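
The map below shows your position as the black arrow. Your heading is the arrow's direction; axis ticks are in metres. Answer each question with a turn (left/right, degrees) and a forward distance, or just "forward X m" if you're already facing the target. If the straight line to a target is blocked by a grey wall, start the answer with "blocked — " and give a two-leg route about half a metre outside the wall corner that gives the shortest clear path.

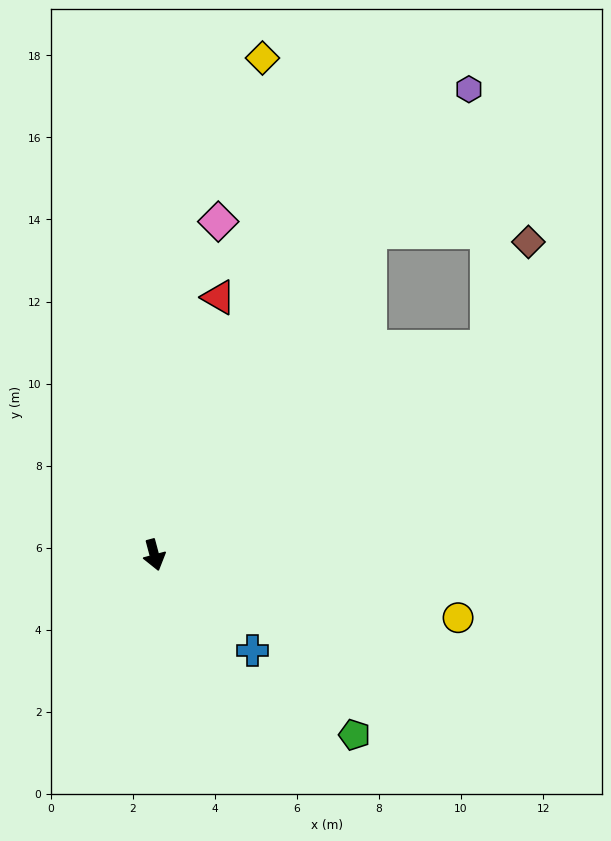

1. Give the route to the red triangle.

turn left 151°, forward 6.5 m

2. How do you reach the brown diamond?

blocked — turn left 107°, forward 9.6 m, then turn left 37°, forward 2.8 m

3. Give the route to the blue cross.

turn left 31°, forward 3.3 m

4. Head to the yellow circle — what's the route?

turn left 63°, forward 7.6 m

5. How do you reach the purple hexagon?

turn left 131°, forward 13.7 m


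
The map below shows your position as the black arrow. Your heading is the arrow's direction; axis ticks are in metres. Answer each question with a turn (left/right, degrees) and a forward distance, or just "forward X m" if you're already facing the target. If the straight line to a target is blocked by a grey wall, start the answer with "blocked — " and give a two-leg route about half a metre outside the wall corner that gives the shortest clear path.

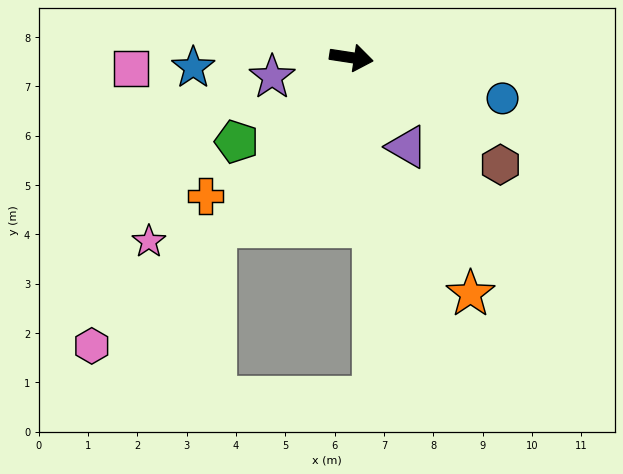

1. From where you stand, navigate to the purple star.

turn right 158°, forward 1.7 m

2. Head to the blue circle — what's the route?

turn right 6°, forward 3.2 m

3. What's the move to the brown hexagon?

turn right 27°, forward 3.7 m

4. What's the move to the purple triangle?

turn right 49°, forward 2.1 m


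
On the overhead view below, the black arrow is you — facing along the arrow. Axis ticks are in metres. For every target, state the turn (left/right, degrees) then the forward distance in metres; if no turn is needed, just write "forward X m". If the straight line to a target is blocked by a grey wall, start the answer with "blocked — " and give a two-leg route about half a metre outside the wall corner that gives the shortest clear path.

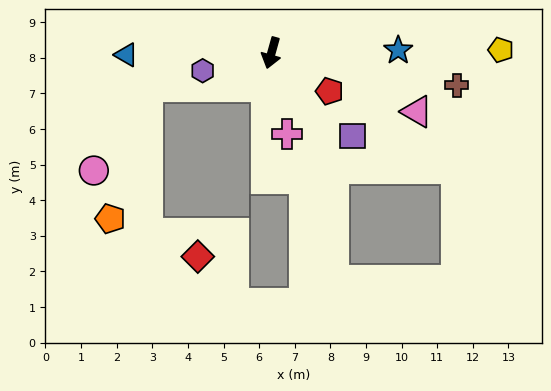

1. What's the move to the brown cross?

turn left 96°, forward 5.3 m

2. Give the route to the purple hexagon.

turn right 60°, forward 2.0 m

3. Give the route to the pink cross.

turn left 26°, forward 2.3 m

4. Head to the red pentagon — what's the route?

turn left 72°, forward 2.0 m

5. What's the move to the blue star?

turn left 107°, forward 3.6 m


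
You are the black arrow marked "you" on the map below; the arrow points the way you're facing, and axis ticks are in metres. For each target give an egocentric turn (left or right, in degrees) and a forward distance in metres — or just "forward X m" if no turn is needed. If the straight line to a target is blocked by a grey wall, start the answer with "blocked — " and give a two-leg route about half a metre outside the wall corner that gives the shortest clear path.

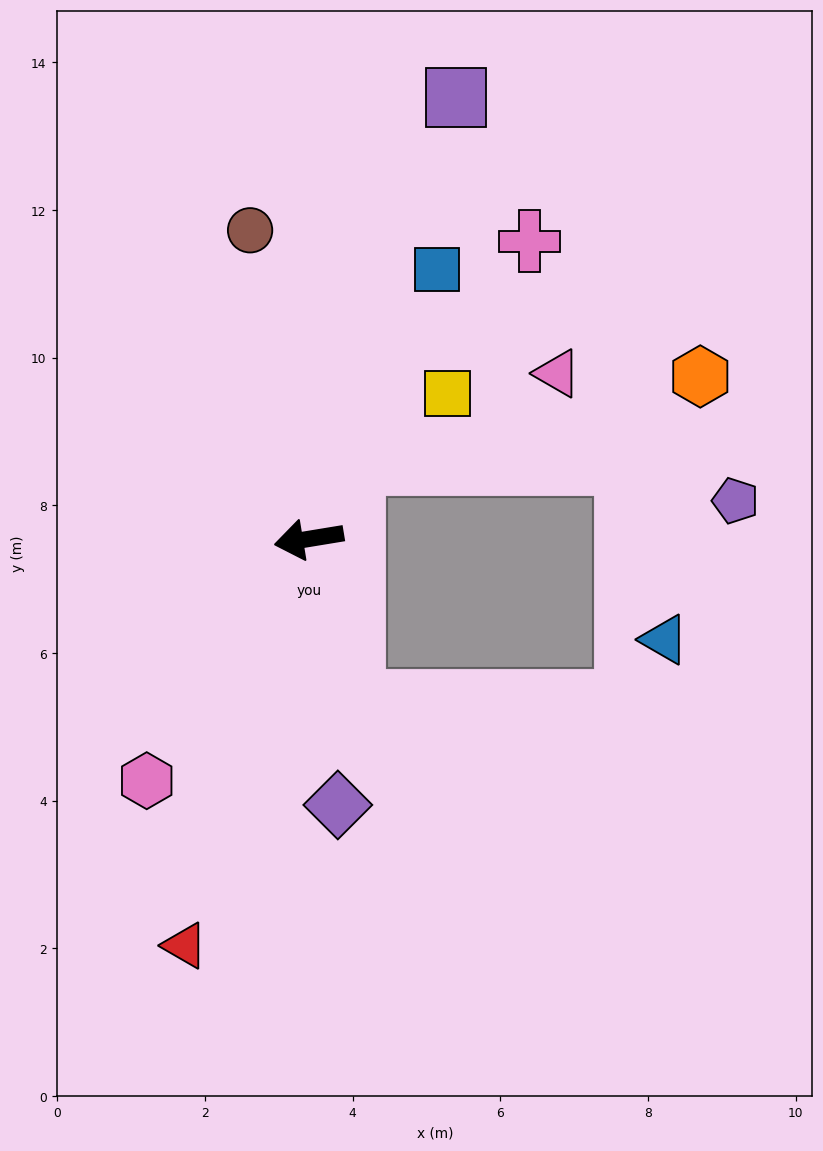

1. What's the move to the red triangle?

turn left 64°, forward 5.8 m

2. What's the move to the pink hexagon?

turn left 47°, forward 3.9 m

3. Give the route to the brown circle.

turn right 89°, forward 4.3 m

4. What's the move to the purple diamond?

turn left 87°, forward 3.6 m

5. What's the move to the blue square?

turn right 125°, forward 4.0 m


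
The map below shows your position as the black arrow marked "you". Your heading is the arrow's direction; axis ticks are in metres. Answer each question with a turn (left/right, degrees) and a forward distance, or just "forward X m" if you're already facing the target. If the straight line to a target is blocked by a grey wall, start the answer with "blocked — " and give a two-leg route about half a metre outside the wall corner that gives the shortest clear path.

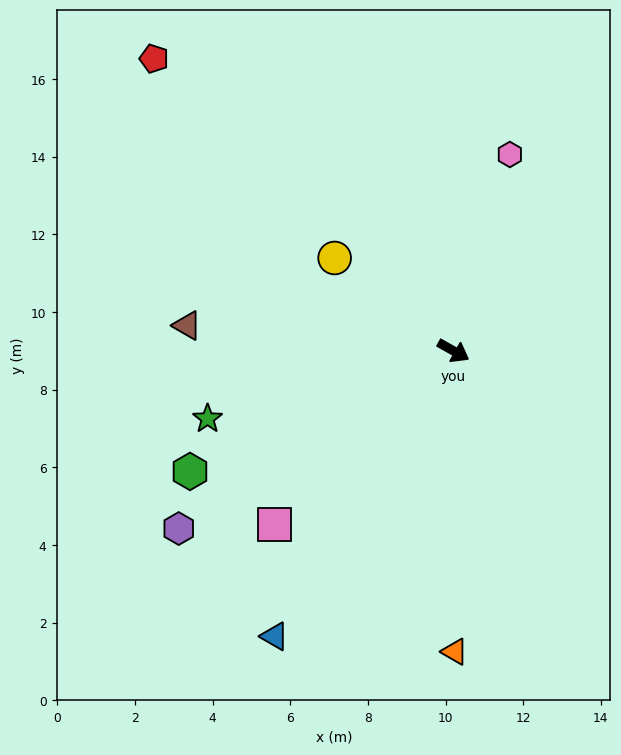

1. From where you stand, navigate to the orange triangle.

turn right 60°, forward 7.7 m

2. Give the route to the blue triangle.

turn right 93°, forward 8.7 m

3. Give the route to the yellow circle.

turn left 171°, forward 3.9 m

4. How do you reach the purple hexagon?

turn right 118°, forward 8.4 m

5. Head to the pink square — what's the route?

turn right 106°, forward 6.4 m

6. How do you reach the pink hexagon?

turn left 103°, forward 5.3 m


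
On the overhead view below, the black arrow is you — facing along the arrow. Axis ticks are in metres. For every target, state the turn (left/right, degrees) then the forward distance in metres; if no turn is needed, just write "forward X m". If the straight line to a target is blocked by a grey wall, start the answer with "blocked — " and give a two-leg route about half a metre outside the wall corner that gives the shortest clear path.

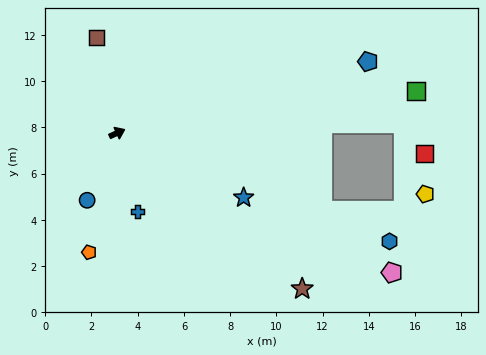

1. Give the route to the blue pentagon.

turn right 9°, forward 11.3 m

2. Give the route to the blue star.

turn right 52°, forward 6.1 m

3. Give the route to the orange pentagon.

turn right 128°, forward 5.3 m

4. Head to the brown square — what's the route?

turn left 78°, forward 4.2 m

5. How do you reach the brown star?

turn right 65°, forward 10.5 m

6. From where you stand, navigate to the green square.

turn right 17°, forward 13.1 m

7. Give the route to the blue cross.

turn right 100°, forward 3.5 m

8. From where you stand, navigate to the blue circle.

turn right 139°, forward 3.2 m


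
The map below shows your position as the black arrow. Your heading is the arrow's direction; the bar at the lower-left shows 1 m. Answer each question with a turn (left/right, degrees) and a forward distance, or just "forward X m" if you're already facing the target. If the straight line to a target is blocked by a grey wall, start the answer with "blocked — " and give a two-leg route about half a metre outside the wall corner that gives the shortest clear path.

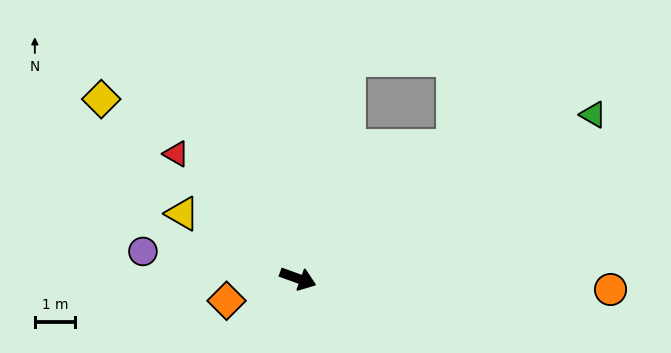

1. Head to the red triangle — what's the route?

turn left 154°, forward 4.4 m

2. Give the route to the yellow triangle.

turn left 171°, forward 3.3 m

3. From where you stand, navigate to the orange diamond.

turn right 143°, forward 1.9 m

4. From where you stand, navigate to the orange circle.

turn left 18°, forward 7.8 m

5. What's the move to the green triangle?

turn left 49°, forward 8.4 m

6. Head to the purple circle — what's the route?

turn right 170°, forward 3.9 m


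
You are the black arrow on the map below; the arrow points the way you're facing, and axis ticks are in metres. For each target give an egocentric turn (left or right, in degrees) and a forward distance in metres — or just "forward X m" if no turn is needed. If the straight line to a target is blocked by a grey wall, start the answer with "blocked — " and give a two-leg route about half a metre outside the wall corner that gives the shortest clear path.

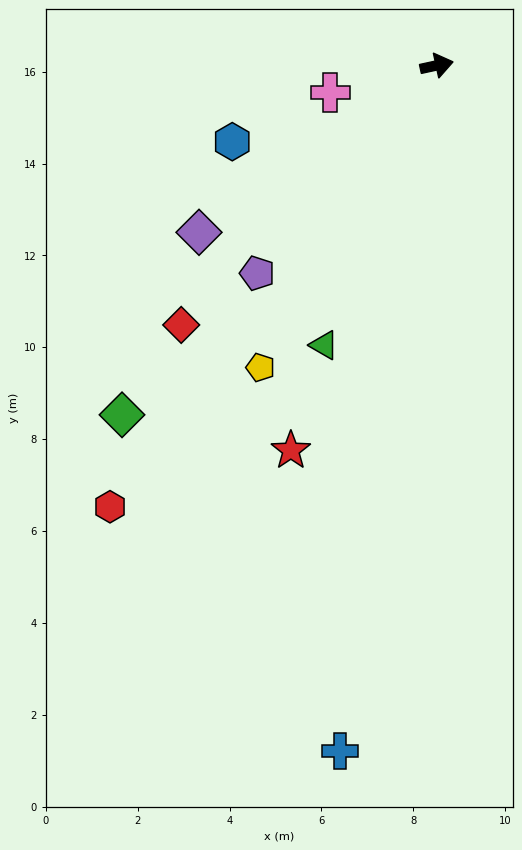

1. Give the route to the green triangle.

turn right 124°, forward 6.6 m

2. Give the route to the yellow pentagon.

turn right 133°, forward 7.6 m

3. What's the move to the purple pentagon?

turn right 143°, forward 6.0 m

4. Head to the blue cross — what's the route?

turn right 110°, forward 15.1 m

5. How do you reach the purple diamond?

turn right 157°, forward 6.3 m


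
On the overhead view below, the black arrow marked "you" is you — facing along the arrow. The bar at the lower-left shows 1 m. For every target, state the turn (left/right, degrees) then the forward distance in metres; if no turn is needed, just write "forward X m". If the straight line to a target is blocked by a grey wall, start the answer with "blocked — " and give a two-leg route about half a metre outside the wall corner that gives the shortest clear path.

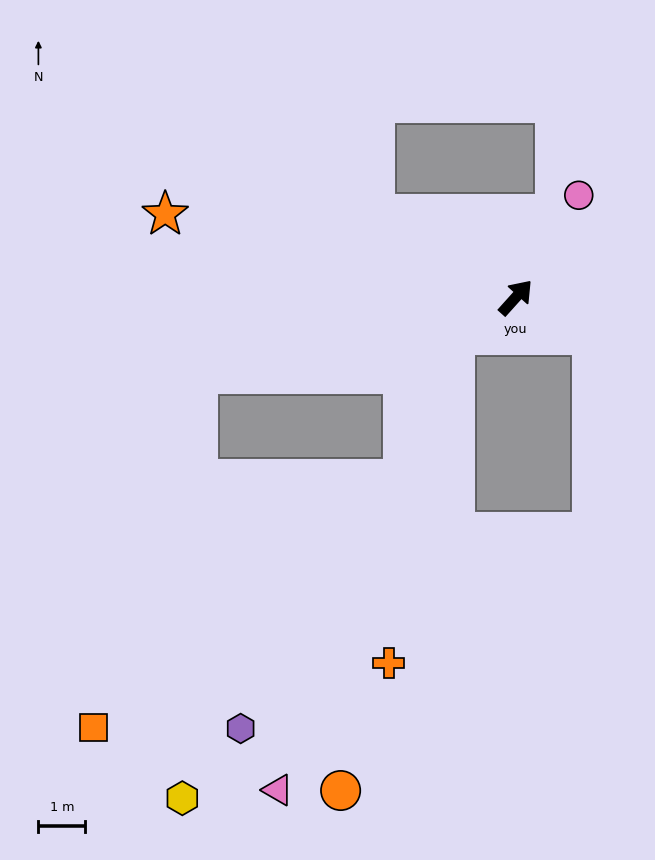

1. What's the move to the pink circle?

turn left 10°, forward 2.6 m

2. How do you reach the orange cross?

blocked — turn left 164°, forward 1.5 m, then turn left 47°, forward 7.1 m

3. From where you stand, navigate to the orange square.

blocked — turn left 145°, forward 7.0 m, then turn left 61°, forward 7.9 m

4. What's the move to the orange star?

turn left 119°, forward 7.7 m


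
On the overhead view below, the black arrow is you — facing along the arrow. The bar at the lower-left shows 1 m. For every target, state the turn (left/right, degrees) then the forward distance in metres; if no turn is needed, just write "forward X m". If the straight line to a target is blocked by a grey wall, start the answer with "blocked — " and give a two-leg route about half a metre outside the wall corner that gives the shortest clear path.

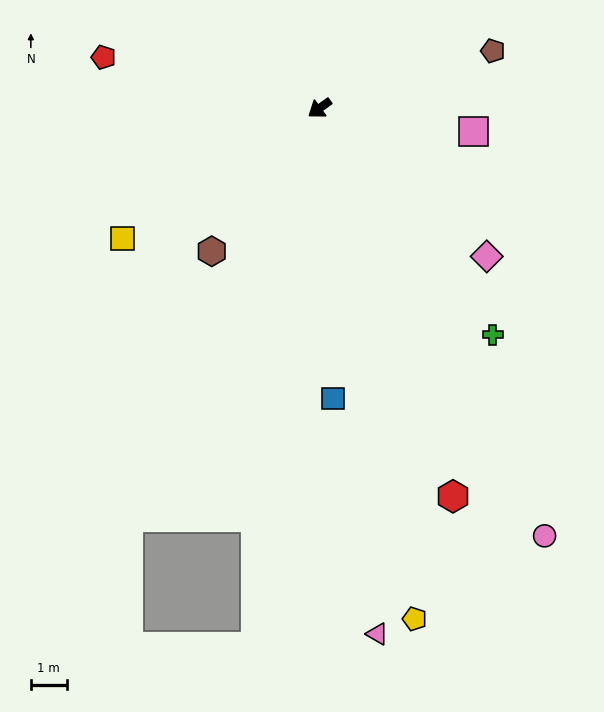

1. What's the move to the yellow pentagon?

turn left 65°, forward 14.5 m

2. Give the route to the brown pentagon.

turn left 162°, forward 5.1 m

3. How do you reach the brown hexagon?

turn left 17°, forward 5.0 m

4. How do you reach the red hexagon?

turn left 73°, forward 11.5 m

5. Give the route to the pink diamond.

turn left 103°, forward 6.3 m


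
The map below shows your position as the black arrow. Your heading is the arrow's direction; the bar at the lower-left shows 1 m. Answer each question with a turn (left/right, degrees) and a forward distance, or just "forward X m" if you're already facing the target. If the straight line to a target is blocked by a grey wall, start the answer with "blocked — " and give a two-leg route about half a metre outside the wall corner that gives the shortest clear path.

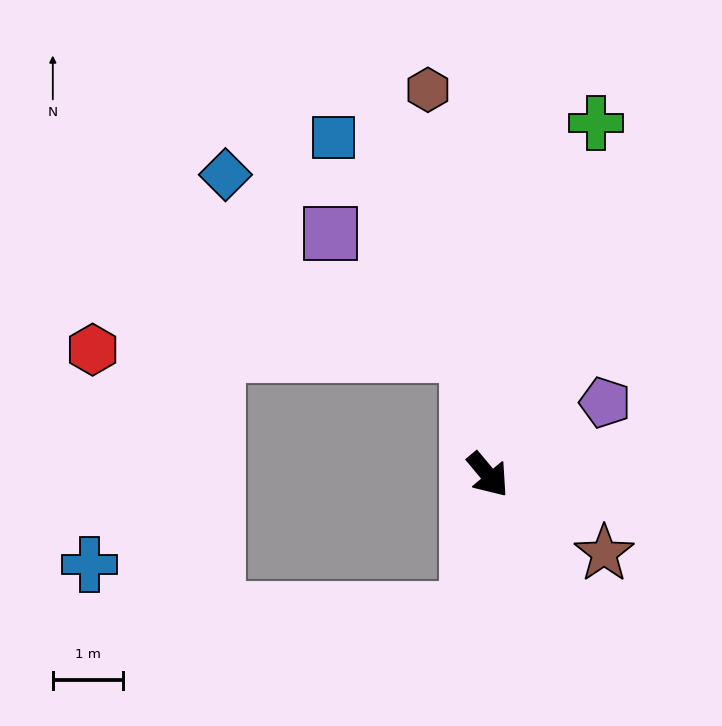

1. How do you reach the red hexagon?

blocked — turn left 149°, forward 1.8 m, then turn left 81°, forward 5.4 m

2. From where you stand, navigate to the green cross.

turn left 123°, forward 5.3 m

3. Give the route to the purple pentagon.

turn left 82°, forward 2.0 m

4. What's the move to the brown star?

turn left 16°, forward 2.0 m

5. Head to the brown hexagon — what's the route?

turn left 149°, forward 5.6 m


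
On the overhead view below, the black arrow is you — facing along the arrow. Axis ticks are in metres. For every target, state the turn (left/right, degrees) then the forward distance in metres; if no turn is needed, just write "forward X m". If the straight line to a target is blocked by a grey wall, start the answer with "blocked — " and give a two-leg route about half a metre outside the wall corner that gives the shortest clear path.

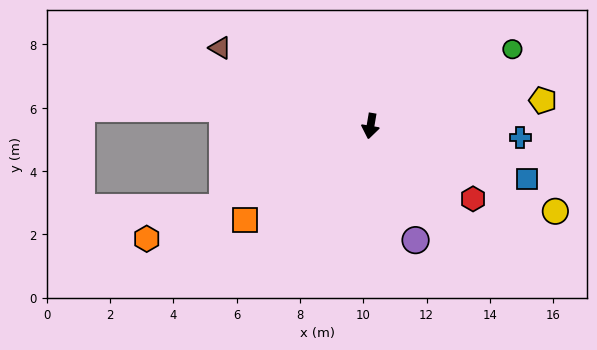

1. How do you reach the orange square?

turn right 44°, forward 4.9 m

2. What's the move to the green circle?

turn left 128°, forward 5.1 m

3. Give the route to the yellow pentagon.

turn left 108°, forward 5.5 m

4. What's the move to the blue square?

turn left 81°, forward 5.2 m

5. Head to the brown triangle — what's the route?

turn right 108°, forward 5.4 m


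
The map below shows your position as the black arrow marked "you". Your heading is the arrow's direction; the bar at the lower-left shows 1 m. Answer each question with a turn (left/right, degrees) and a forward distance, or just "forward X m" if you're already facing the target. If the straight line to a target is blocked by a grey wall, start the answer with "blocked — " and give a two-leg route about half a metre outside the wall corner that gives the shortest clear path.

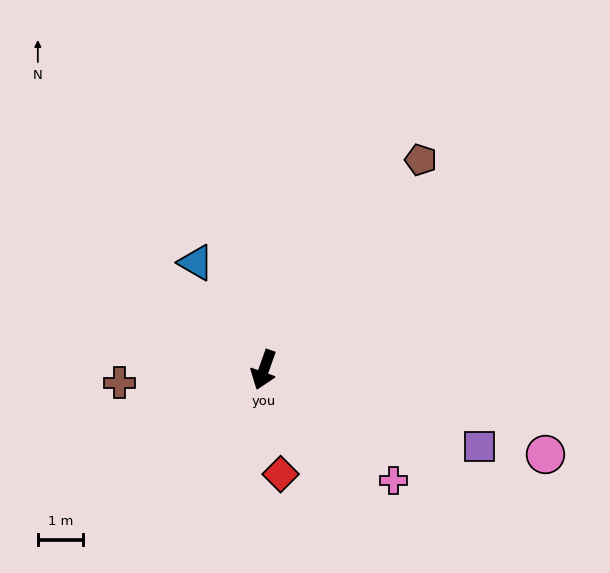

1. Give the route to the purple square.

turn left 90°, forward 5.0 m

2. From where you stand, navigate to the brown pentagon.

turn left 163°, forward 5.8 m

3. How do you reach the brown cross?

turn right 65°, forward 3.2 m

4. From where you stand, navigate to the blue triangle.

turn right 128°, forward 2.8 m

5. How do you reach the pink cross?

turn left 69°, forward 3.7 m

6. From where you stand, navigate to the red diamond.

turn left 29°, forward 2.3 m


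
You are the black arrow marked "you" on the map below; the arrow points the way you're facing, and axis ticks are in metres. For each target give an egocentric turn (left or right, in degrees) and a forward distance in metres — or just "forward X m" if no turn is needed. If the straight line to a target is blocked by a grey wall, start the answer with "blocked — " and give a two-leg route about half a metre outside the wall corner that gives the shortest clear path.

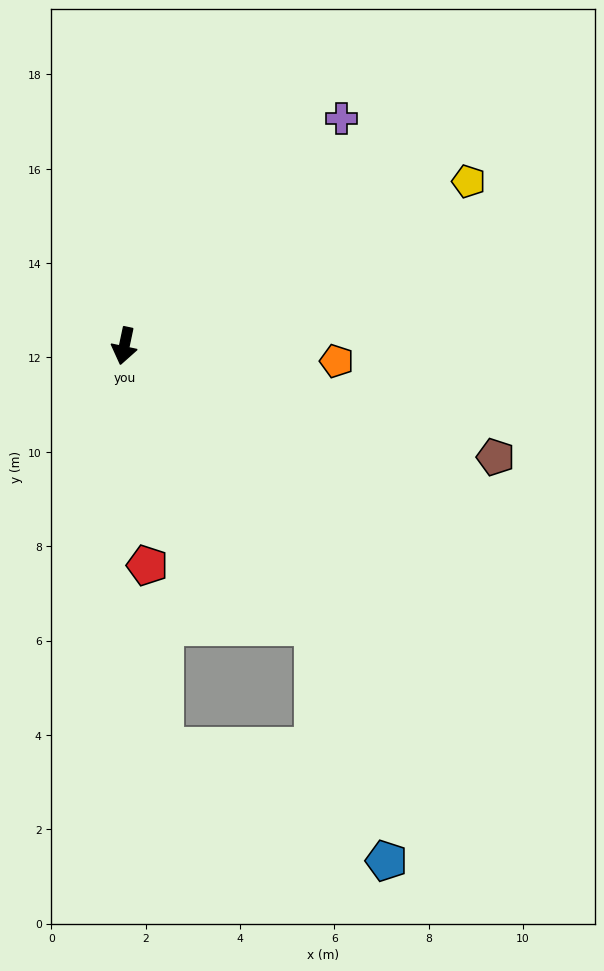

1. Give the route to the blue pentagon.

blocked — turn left 46°, forward 7.2 m, then turn right 17°, forward 5.2 m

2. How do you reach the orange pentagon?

turn left 98°, forward 4.5 m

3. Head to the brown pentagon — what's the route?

turn left 85°, forward 8.2 m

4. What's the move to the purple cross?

turn left 148°, forward 6.7 m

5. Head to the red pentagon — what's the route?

turn left 18°, forward 4.7 m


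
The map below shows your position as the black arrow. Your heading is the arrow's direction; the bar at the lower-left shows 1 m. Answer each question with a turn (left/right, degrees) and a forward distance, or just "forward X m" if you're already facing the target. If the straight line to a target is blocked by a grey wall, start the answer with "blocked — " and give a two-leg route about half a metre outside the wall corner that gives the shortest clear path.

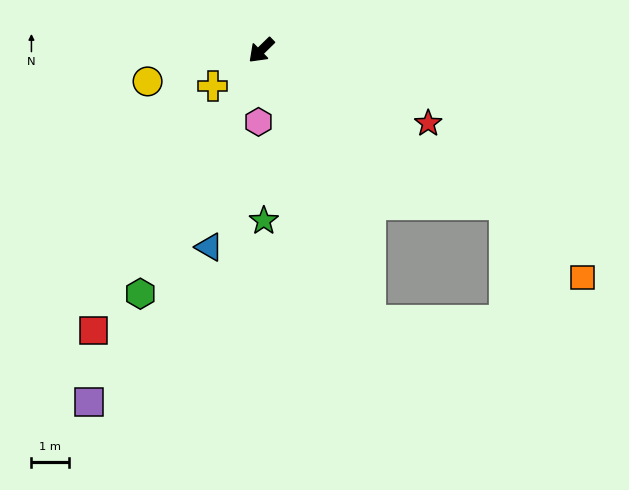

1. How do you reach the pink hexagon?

turn left 43°, forward 1.9 m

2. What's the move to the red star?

turn left 112°, forward 4.9 m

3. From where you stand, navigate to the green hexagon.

turn left 19°, forward 7.3 m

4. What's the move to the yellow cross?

turn right 8°, forward 1.6 m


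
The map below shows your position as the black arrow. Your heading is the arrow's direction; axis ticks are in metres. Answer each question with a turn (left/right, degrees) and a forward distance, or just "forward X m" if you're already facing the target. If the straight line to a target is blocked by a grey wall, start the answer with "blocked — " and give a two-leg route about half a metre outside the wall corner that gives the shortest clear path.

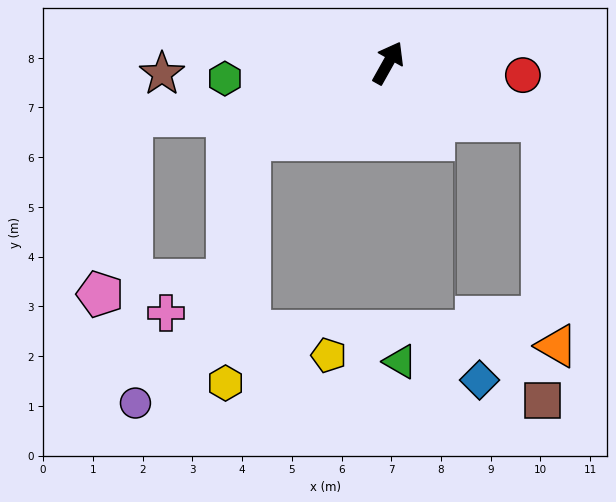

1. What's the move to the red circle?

turn right 66°, forward 2.7 m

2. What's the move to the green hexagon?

turn left 125°, forward 3.3 m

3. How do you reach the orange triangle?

blocked — turn right 81°, forward 3.3 m, then turn right 66°, forward 4.5 m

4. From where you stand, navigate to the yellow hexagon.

blocked — turn left 148°, forward 3.2 m, then turn left 56°, forward 4.9 m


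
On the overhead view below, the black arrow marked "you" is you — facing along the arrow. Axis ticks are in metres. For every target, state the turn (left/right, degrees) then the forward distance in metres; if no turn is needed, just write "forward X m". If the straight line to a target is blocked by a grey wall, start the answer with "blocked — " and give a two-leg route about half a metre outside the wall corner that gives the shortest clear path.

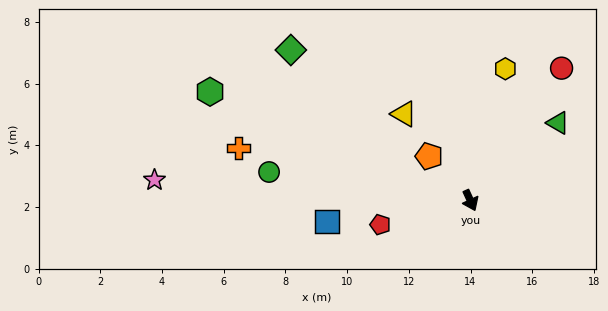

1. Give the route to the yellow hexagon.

turn left 141°, forward 4.4 m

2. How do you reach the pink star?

turn right 118°, forward 10.3 m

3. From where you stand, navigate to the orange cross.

turn right 127°, forward 7.7 m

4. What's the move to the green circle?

turn right 123°, forward 6.6 m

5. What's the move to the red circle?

turn left 121°, forward 5.2 m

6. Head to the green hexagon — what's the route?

turn right 137°, forward 9.1 m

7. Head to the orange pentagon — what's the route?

turn right 162°, forward 2.0 m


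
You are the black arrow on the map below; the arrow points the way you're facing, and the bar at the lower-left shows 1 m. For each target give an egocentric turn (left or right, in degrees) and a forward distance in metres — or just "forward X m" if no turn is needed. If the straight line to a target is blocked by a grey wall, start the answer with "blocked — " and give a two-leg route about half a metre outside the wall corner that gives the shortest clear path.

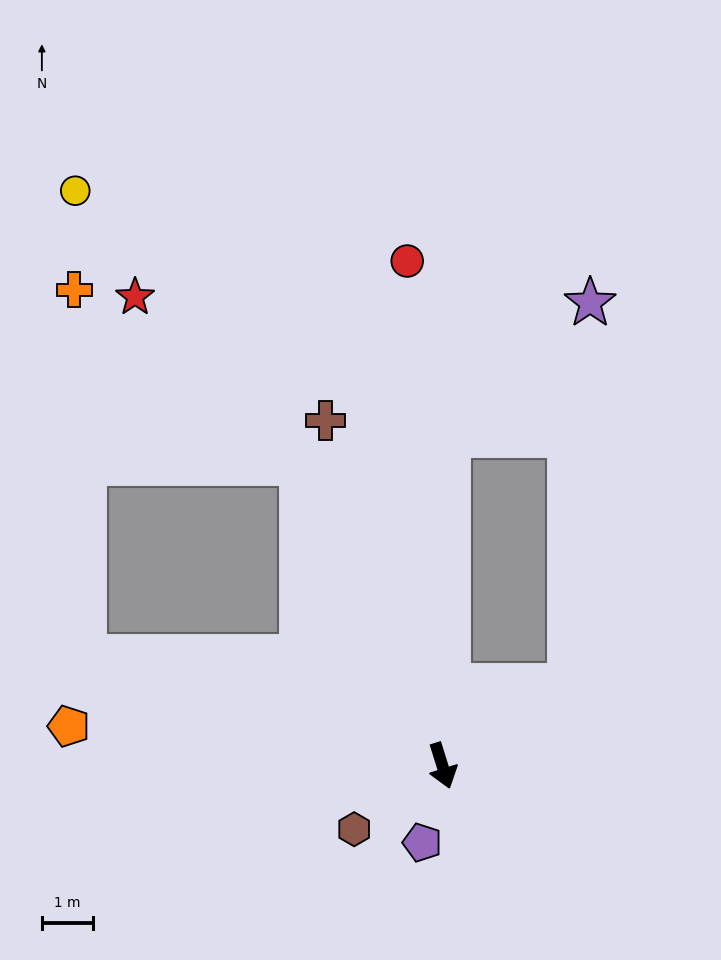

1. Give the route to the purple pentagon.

turn right 32°, forward 1.5 m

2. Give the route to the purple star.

blocked — turn left 161°, forward 6.4 m, then turn right 45°, forward 3.8 m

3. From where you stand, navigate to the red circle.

turn left 167°, forward 9.8 m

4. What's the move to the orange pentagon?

turn right 113°, forward 7.3 m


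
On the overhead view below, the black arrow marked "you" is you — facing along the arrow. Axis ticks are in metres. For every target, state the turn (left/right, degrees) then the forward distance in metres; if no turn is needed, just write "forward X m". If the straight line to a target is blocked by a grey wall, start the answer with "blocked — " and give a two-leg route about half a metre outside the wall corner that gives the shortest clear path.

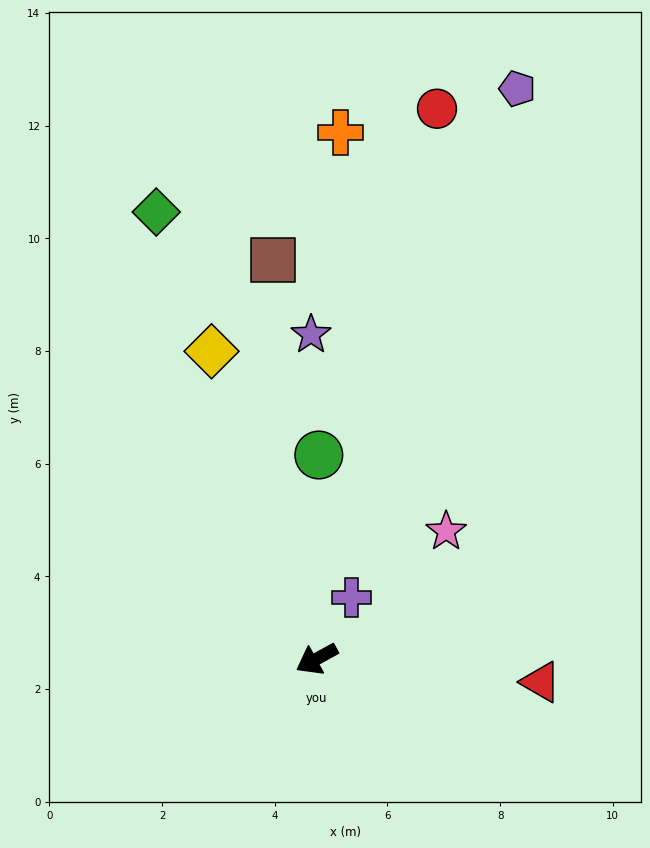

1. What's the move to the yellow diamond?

turn right 100°, forward 5.8 m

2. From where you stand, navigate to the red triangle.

turn left 145°, forward 4.0 m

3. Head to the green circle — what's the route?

turn right 119°, forward 3.6 m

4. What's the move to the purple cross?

turn right 148°, forward 1.3 m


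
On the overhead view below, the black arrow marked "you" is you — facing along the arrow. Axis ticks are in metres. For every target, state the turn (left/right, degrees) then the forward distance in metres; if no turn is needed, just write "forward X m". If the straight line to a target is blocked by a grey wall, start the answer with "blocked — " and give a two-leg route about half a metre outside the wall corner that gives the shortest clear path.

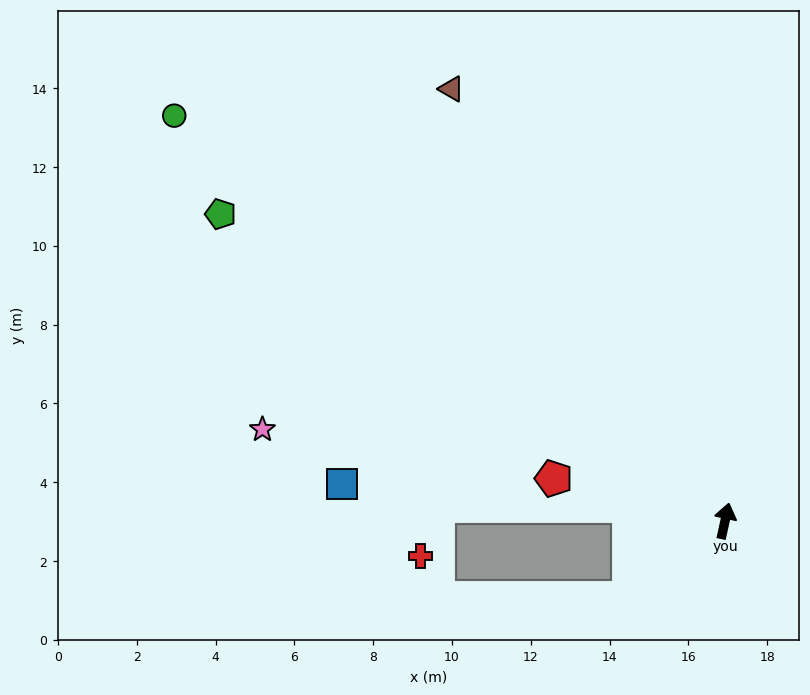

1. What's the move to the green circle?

turn left 66°, forward 17.4 m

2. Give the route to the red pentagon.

turn left 88°, forward 4.5 m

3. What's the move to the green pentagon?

turn left 71°, forward 15.0 m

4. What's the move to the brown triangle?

turn left 45°, forward 13.0 m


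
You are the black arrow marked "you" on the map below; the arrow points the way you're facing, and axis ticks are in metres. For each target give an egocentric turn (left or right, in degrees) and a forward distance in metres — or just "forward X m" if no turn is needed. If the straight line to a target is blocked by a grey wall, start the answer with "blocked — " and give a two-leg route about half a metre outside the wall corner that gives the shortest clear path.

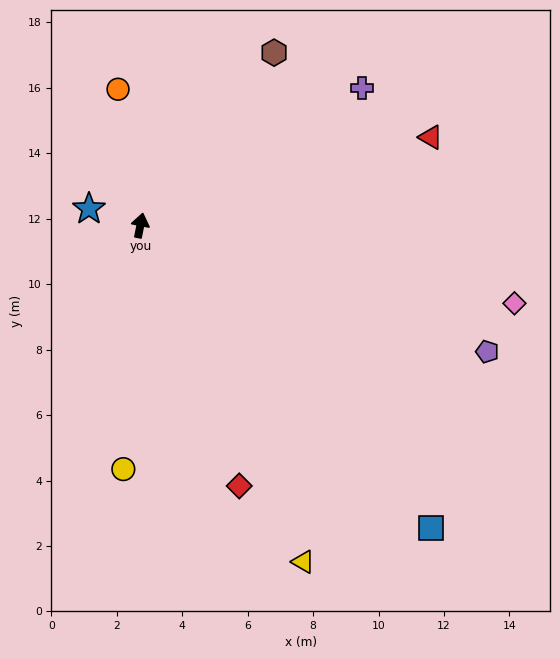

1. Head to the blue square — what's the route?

turn right 125°, forward 12.8 m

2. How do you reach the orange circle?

turn left 21°, forward 4.2 m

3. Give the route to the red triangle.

turn right 62°, forward 9.3 m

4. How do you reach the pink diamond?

turn right 90°, forward 11.7 m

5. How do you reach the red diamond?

turn right 148°, forward 8.5 m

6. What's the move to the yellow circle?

turn right 173°, forward 7.5 m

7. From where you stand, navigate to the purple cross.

turn right 47°, forward 8.0 m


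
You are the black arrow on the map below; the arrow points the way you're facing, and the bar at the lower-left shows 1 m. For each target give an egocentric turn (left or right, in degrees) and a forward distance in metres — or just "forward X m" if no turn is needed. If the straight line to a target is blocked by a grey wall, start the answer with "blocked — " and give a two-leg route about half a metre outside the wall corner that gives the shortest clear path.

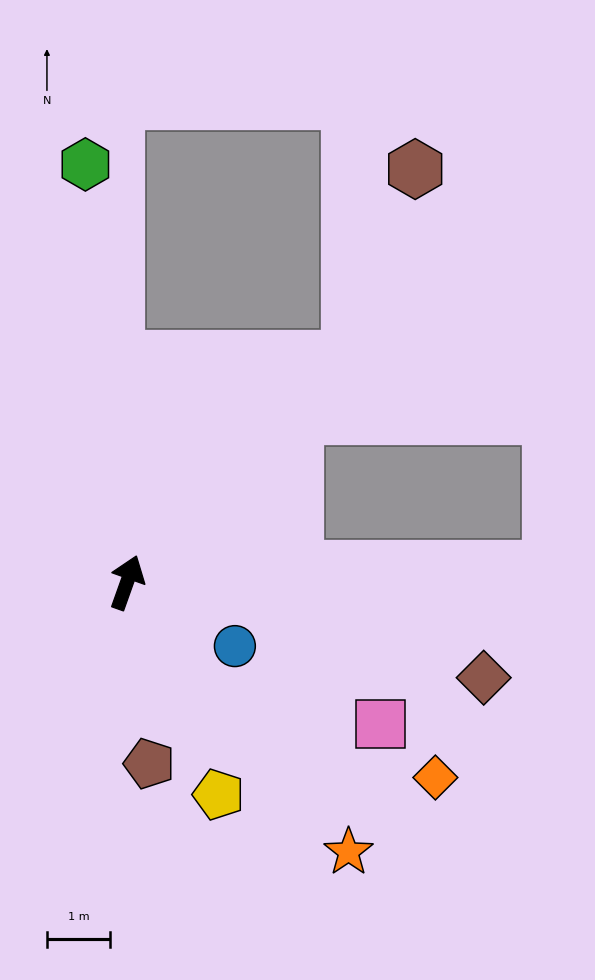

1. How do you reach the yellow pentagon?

turn right 137°, forward 3.7 m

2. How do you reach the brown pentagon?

turn right 153°, forward 2.9 m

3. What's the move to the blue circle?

turn right 101°, forward 2.0 m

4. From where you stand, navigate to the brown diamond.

turn right 85°, forward 5.8 m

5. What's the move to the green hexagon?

turn left 25°, forward 6.6 m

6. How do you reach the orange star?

turn right 121°, forward 5.5 m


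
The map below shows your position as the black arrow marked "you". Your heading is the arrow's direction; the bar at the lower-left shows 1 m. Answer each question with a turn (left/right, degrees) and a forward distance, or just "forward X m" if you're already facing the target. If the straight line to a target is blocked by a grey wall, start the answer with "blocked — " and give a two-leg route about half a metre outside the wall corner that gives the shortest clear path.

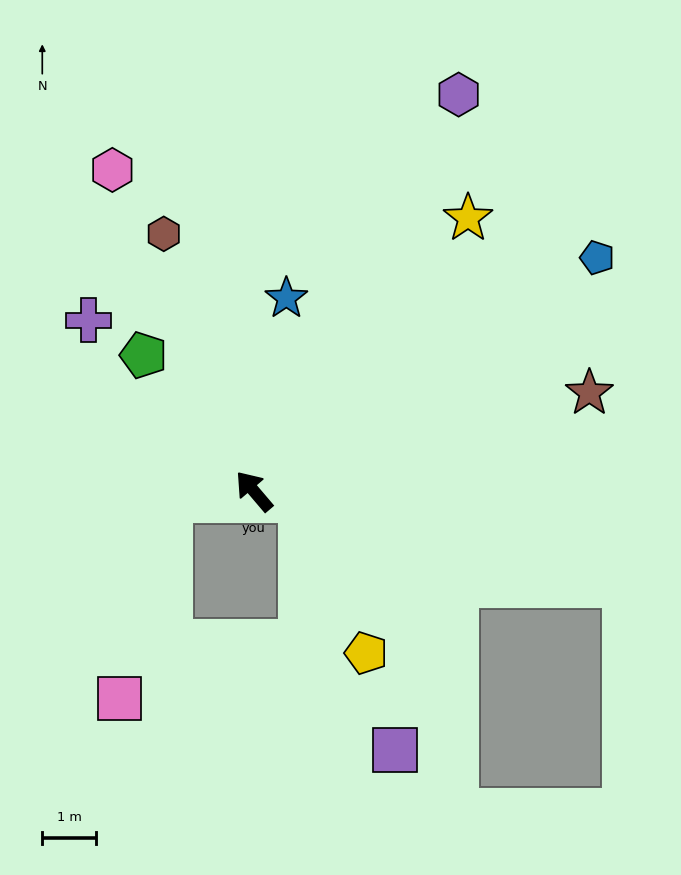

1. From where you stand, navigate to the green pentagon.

forward 3.3 m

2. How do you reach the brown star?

turn right 114°, forward 6.5 m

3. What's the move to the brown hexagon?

turn right 21°, forward 5.1 m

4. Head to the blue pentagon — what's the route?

turn right 96°, forward 7.8 m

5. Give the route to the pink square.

blocked — turn left 56°, forward 1.6 m, then turn left 69°, forward 3.8 m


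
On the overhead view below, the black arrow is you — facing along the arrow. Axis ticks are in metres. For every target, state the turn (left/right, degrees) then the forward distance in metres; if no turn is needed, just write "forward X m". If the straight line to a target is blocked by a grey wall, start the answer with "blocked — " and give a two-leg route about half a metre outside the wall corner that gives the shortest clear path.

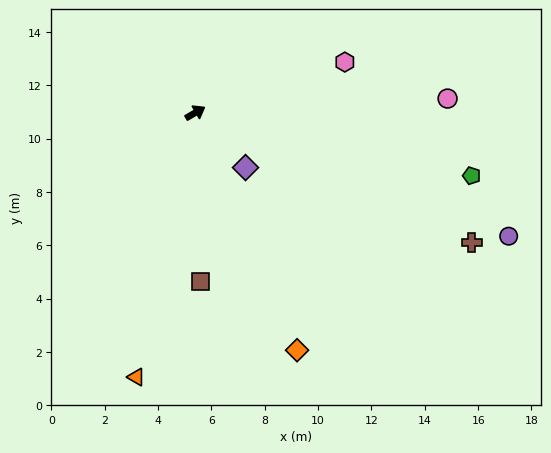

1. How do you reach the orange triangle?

turn right 133°, forward 10.2 m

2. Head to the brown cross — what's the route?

turn right 55°, forward 11.4 m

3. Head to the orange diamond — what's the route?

turn right 97°, forward 9.7 m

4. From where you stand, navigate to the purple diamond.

turn right 78°, forward 2.8 m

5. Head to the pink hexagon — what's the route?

turn right 11°, forward 5.9 m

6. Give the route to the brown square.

turn right 118°, forward 6.3 m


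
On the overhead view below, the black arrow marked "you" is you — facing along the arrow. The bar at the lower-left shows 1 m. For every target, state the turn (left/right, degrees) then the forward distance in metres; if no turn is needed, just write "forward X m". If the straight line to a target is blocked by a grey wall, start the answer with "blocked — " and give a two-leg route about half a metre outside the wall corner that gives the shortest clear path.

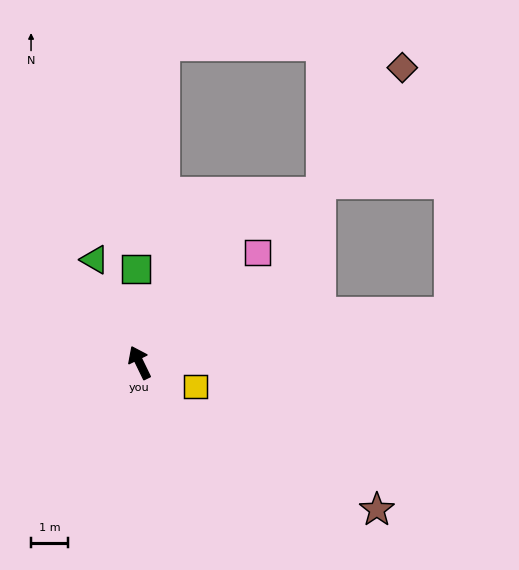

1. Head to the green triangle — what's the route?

turn right 2°, forward 3.1 m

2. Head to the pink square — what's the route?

turn right 73°, forward 4.4 m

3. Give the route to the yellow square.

turn right 139°, forward 1.7 m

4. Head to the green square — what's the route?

turn right 24°, forward 2.5 m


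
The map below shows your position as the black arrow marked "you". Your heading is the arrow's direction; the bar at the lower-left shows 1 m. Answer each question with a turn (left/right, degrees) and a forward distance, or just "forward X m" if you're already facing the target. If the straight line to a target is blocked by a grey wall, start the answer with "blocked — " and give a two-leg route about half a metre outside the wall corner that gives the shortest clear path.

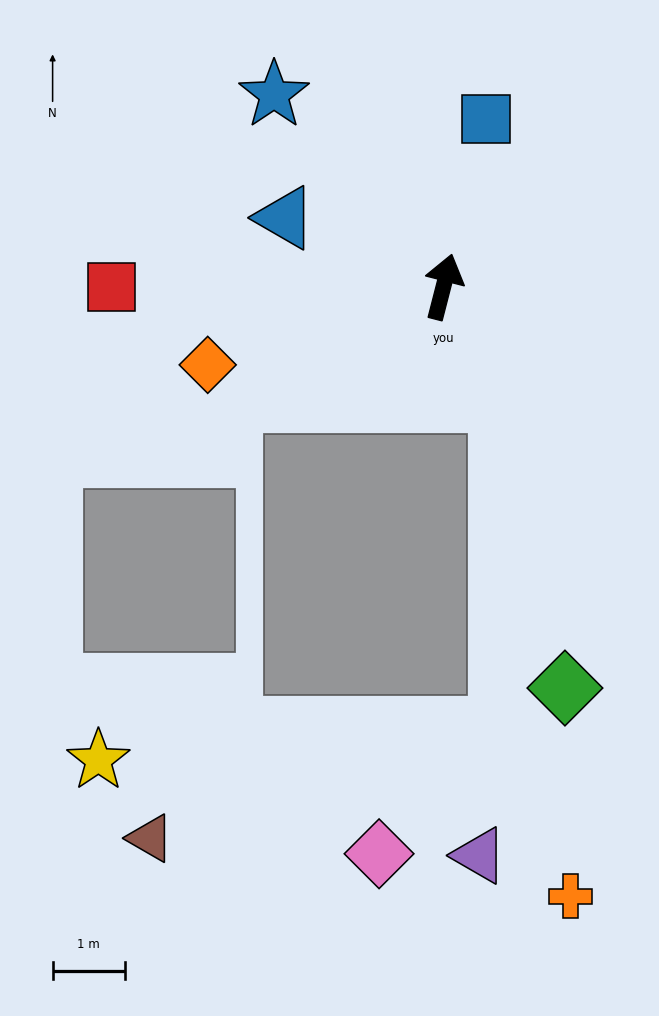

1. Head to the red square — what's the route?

turn left 104°, forward 4.6 m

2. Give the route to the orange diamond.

turn left 123°, forward 3.4 m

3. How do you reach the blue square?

forward 2.4 m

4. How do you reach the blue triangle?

turn left 81°, forward 2.4 m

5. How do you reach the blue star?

turn left 56°, forward 3.6 m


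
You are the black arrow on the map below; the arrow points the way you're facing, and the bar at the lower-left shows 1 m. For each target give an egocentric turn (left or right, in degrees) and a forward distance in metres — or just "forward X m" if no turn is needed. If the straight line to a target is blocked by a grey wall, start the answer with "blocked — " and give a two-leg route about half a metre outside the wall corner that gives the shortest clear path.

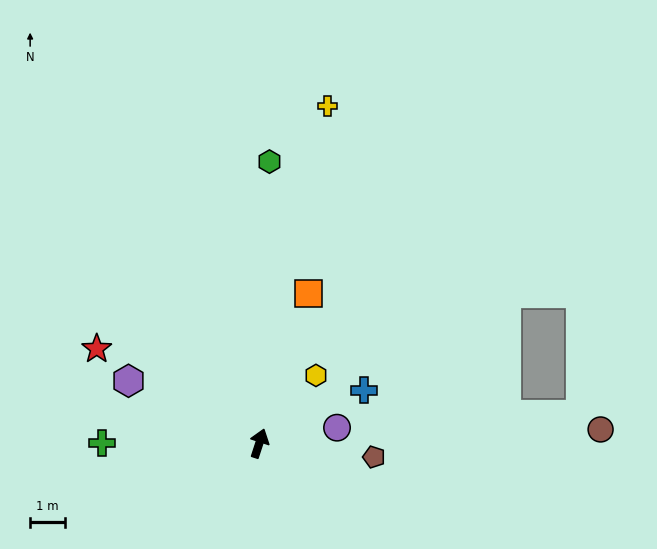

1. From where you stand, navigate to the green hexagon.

turn left 16°, forward 8.1 m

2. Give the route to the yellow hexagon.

turn right 22°, forward 2.5 m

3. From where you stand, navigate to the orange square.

forward 4.5 m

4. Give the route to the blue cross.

turn right 45°, forward 3.4 m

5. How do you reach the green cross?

turn left 108°, forward 4.5 m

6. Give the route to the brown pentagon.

turn right 79°, forward 3.3 m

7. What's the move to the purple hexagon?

turn left 83°, forward 4.2 m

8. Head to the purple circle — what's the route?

turn right 61°, forward 2.3 m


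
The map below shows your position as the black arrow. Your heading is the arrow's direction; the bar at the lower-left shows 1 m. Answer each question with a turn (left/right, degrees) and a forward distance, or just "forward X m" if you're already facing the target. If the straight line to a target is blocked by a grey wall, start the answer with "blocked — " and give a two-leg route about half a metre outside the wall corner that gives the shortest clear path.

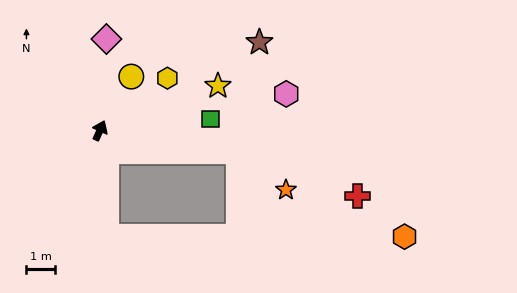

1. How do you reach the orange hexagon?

blocked — turn right 152°, forward 3.7 m, then turn left 86°, forward 10.3 m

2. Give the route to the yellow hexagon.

turn right 28°, forward 3.0 m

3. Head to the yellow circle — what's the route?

turn right 6°, forward 2.2 m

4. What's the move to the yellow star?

turn right 45°, forward 4.4 m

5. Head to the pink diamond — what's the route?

turn left 20°, forward 3.2 m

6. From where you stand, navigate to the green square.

turn right 60°, forward 3.8 m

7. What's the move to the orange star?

blocked — turn right 75°, forward 4.8 m, then turn right 29°, forward 2.1 m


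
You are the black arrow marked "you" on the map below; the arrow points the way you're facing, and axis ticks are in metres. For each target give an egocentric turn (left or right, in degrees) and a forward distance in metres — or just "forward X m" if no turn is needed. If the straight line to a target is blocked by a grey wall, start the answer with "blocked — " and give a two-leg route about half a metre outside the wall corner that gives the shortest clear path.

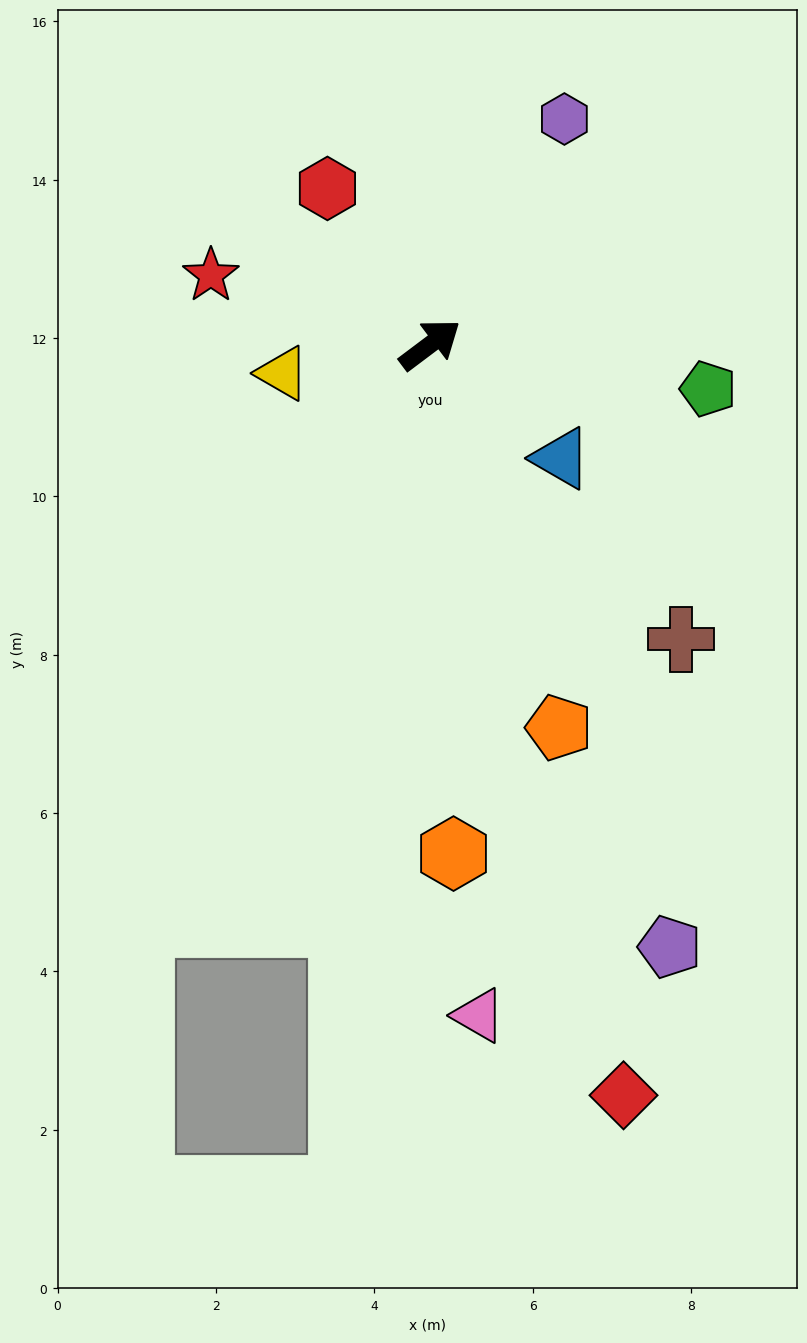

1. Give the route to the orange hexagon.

turn right 124°, forward 6.4 m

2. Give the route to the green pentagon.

turn right 46°, forward 3.6 m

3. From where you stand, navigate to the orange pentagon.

turn right 108°, forward 5.1 m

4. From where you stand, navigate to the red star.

turn left 126°, forward 2.9 m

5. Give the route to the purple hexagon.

turn left 22°, forward 3.3 m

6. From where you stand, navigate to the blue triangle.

turn right 78°, forward 2.2 m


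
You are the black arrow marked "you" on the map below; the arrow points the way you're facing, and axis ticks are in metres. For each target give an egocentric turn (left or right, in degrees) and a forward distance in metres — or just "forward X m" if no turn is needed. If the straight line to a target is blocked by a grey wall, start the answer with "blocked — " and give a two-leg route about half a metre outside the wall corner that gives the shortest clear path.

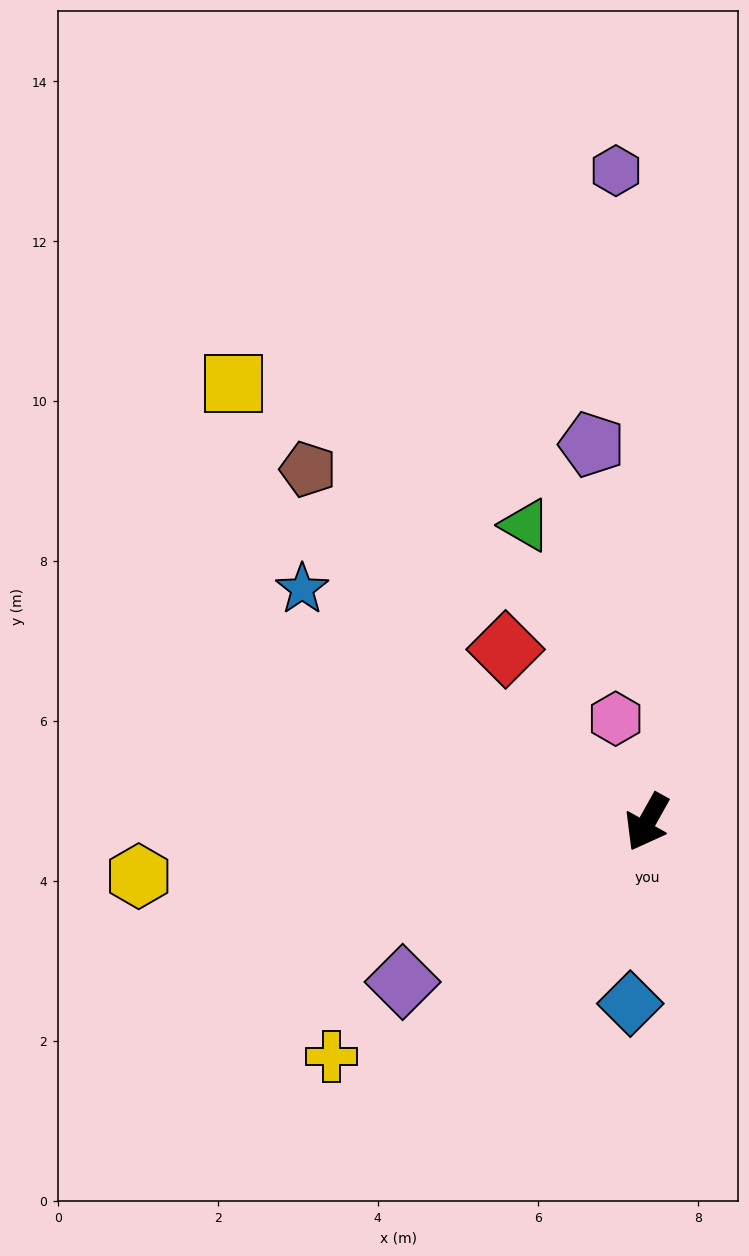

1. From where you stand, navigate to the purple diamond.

turn right 28°, forward 3.7 m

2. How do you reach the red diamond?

turn right 112°, forward 2.8 m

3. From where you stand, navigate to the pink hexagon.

turn right 134°, forward 1.4 m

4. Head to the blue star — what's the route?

turn right 95°, forward 5.2 m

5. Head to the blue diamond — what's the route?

turn left 24°, forward 2.3 m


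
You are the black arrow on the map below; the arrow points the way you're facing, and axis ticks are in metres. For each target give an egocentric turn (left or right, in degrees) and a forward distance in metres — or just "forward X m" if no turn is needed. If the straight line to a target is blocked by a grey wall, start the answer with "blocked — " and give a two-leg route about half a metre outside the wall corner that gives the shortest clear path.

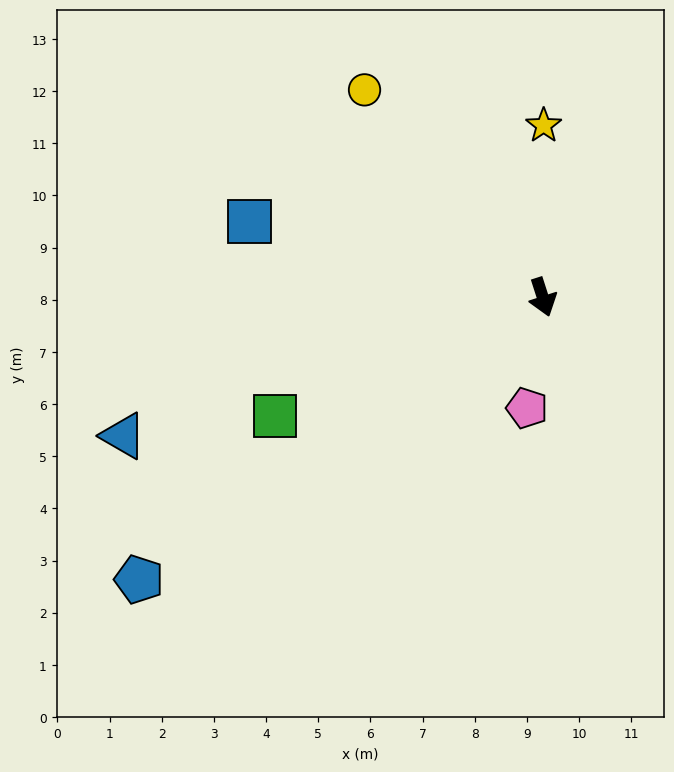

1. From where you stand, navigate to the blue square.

turn right 122°, forward 5.8 m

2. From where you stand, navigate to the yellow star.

turn left 162°, forward 3.3 m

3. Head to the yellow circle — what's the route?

turn right 157°, forward 5.2 m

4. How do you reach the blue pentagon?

turn right 73°, forward 9.4 m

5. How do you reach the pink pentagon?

turn right 26°, forward 2.1 m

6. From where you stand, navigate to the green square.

turn right 84°, forward 5.6 m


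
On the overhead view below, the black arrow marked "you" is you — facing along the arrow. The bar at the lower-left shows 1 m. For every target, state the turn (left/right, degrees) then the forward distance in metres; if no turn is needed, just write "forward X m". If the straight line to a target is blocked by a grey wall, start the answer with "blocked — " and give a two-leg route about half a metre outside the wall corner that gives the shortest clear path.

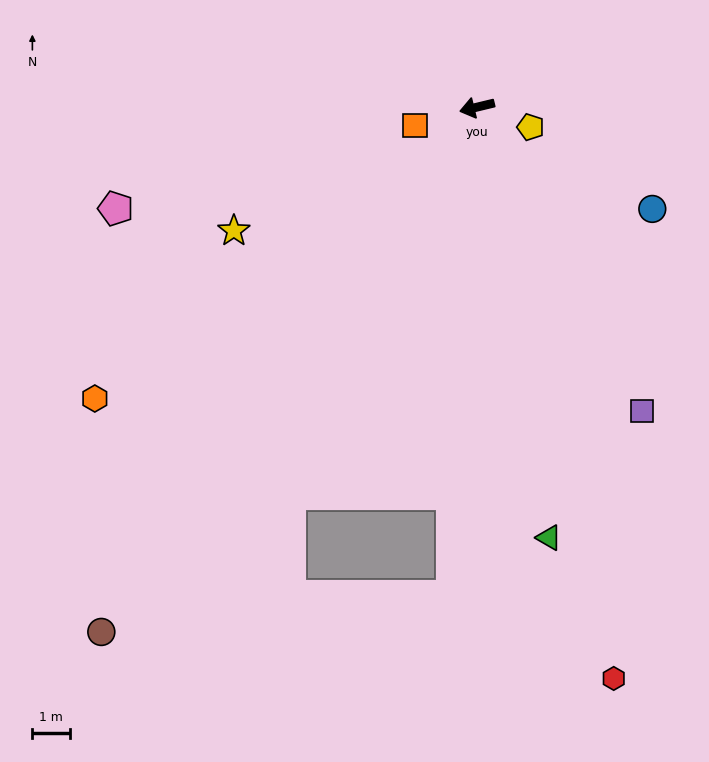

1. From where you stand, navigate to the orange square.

turn left 3°, forward 1.7 m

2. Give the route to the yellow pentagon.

turn left 146°, forward 1.5 m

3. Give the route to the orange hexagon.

turn left 24°, forward 12.8 m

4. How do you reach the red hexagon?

turn left 90°, forward 15.7 m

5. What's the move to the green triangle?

turn left 86°, forward 11.6 m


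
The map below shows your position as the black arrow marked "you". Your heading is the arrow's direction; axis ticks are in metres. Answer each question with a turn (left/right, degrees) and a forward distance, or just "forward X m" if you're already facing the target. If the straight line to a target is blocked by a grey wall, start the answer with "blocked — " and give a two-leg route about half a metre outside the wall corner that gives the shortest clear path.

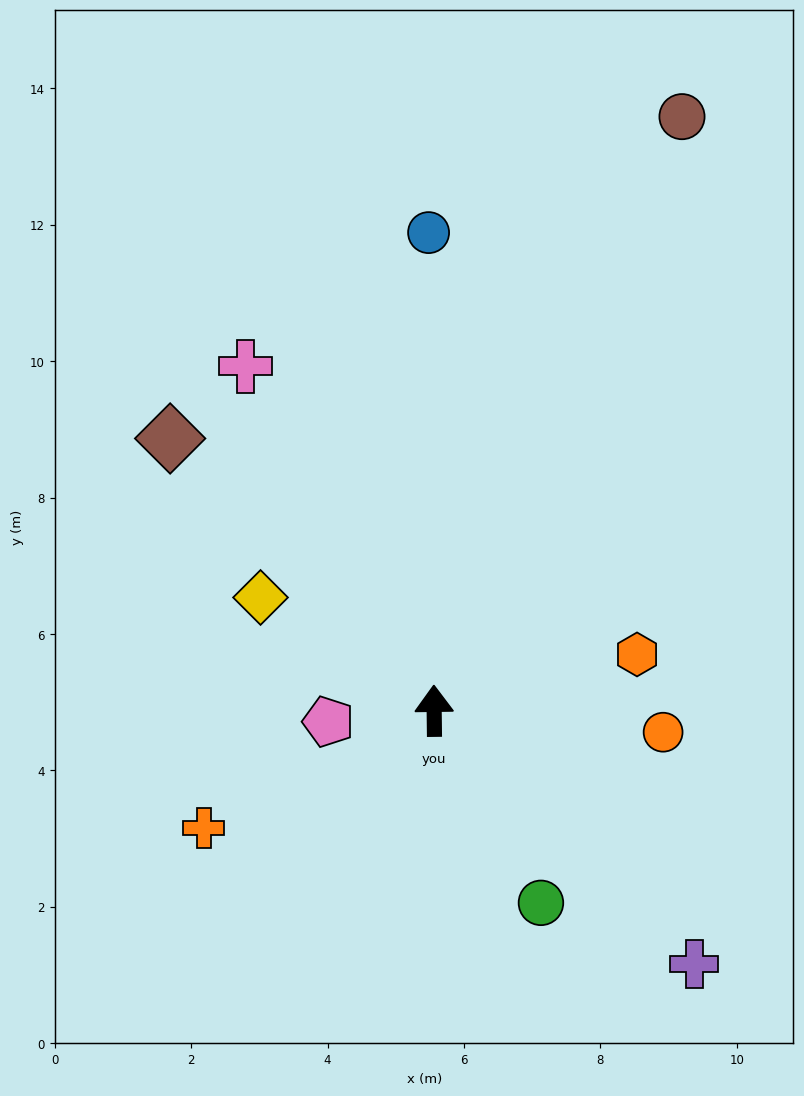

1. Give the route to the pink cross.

turn left 28°, forward 5.8 m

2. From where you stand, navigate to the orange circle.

turn right 96°, forward 3.4 m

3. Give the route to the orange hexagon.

turn right 75°, forward 3.1 m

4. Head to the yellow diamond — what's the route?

turn left 56°, forward 3.0 m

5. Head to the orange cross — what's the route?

turn left 116°, forward 3.8 m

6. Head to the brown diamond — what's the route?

turn left 43°, forward 5.6 m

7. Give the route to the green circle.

turn right 152°, forward 3.2 m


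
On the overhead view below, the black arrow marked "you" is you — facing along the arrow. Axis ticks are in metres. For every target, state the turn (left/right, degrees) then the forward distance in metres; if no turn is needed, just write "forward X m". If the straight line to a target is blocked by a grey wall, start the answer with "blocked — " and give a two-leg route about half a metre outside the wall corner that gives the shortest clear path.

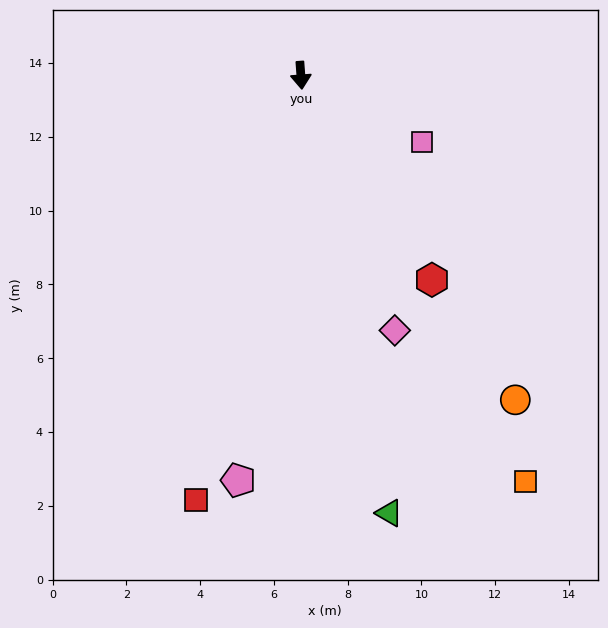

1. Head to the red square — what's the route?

turn right 18°, forward 11.9 m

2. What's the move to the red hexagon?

turn left 28°, forward 6.6 m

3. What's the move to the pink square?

turn left 57°, forward 3.8 m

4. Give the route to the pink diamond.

turn left 16°, forward 7.4 m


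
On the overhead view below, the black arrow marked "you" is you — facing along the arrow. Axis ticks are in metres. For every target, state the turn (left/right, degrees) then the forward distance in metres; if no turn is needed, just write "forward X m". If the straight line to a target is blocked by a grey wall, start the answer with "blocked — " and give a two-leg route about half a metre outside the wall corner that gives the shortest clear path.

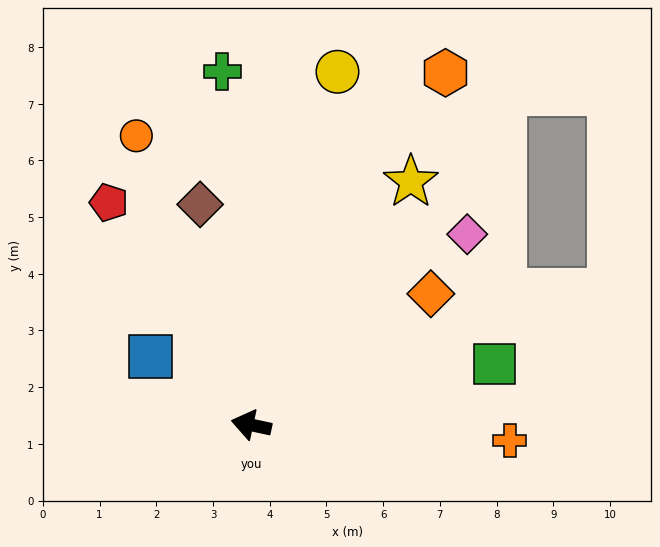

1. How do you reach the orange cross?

turn right 171°, forward 4.6 m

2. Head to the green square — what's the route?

turn right 154°, forward 4.4 m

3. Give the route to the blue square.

turn right 22°, forward 2.1 m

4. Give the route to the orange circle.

turn right 56°, forward 5.5 m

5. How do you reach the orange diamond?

turn right 132°, forward 3.9 m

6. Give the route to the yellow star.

turn right 111°, forward 5.1 m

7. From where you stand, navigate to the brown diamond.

turn right 65°, forward 4.0 m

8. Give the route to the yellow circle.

turn right 91°, forward 6.4 m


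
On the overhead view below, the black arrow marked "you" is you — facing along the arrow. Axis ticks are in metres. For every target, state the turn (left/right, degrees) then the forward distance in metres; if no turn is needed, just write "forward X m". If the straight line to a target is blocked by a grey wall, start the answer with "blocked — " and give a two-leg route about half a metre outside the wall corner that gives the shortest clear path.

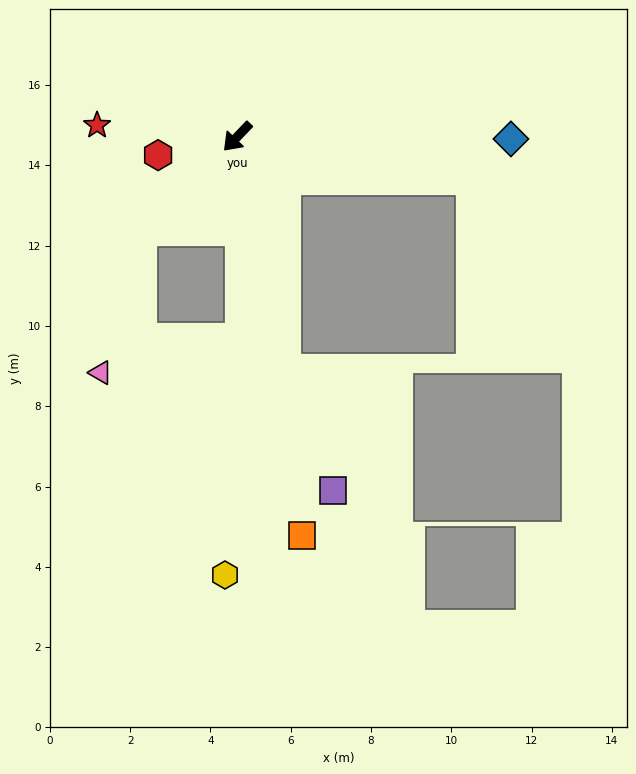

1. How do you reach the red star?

turn right 51°, forward 3.5 m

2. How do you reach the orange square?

turn left 53°, forward 10.1 m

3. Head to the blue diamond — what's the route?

turn left 133°, forward 6.8 m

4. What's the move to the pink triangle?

blocked — turn right 3°, forward 3.3 m, then turn left 32°, forward 3.7 m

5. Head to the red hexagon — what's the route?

turn right 33°, forward 2.0 m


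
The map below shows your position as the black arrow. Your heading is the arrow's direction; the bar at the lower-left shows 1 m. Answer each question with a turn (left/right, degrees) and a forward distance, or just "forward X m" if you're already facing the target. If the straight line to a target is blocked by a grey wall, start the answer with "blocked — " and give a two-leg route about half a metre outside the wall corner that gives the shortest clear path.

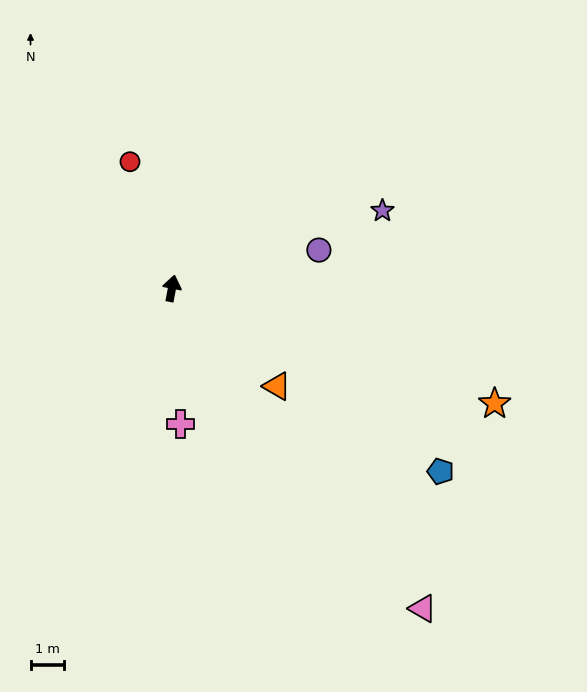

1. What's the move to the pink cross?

turn right 166°, forward 4.0 m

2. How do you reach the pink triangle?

turn right 131°, forward 12.1 m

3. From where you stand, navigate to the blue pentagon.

turn right 113°, forward 9.7 m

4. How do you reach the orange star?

turn right 99°, forward 10.2 m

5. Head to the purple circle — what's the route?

turn right 65°, forward 4.5 m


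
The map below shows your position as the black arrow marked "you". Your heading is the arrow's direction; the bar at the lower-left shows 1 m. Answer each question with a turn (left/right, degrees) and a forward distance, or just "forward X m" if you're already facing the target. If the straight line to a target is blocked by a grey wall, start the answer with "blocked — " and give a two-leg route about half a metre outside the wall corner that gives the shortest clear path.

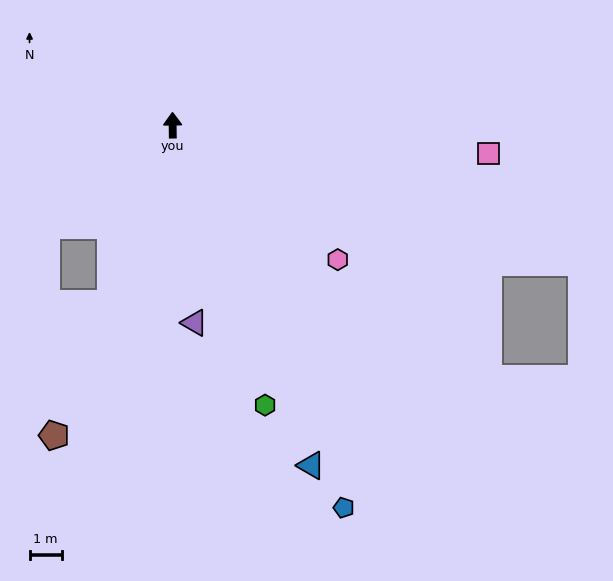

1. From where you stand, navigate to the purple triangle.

turn right 174°, forward 6.2 m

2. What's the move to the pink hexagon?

turn right 130°, forward 6.6 m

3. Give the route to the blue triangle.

turn right 159°, forward 11.4 m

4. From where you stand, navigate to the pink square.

turn right 96°, forward 9.9 m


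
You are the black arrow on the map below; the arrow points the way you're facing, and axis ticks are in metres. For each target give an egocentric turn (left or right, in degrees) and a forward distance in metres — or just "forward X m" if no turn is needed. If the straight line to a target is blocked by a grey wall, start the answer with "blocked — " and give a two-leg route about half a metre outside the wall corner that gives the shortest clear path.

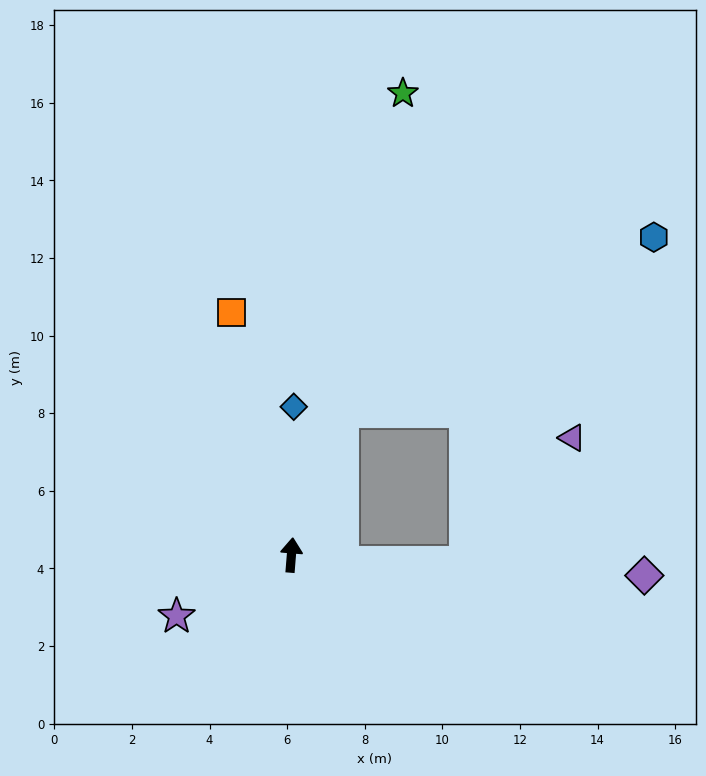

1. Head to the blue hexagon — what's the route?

blocked — turn right 15°, forward 3.9 m, then turn right 41°, forward 9.2 m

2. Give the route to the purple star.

turn left 123°, forward 3.4 m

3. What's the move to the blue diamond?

turn left 4°, forward 3.8 m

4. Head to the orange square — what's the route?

turn left 18°, forward 6.4 m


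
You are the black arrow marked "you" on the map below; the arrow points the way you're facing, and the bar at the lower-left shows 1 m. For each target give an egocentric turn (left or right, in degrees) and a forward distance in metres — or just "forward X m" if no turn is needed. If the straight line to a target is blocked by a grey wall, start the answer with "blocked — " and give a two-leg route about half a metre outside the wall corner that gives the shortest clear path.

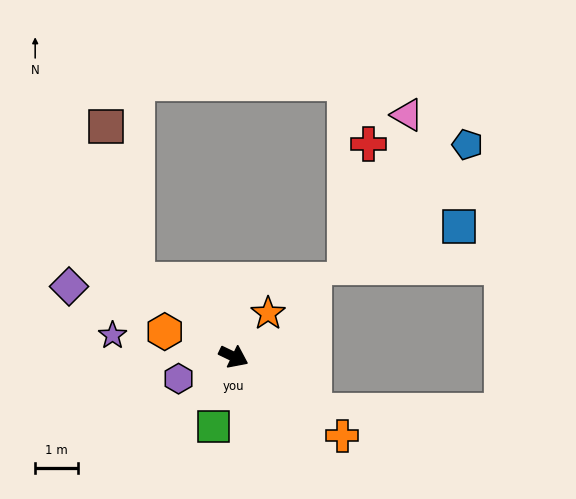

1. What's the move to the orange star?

turn left 77°, forward 1.3 m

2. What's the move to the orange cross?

turn right 10°, forward 3.1 m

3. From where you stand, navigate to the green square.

turn right 81°, forward 1.7 m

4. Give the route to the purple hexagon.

turn right 133°, forward 1.4 m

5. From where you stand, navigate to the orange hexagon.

turn right 174°, forward 1.7 m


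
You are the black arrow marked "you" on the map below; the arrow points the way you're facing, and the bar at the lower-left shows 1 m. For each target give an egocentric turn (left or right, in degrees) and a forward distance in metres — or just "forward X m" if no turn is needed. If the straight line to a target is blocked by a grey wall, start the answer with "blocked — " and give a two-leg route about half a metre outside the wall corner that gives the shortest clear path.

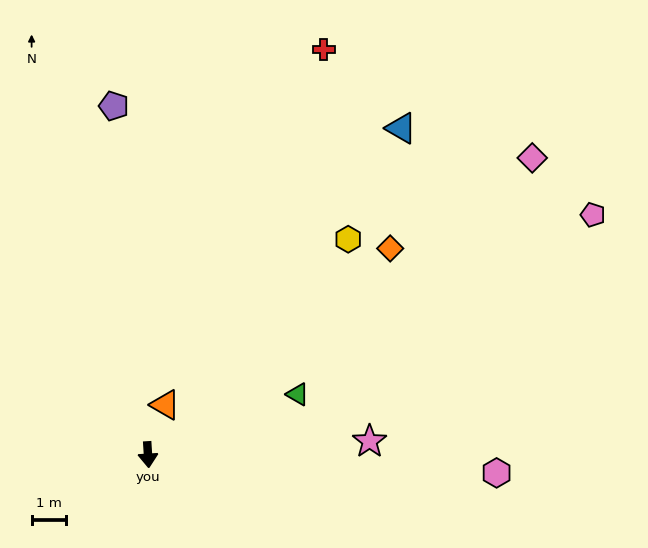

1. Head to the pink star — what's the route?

turn left 90°, forward 6.4 m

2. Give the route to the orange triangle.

turn left 157°, forward 1.5 m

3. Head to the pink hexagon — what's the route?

turn left 84°, forward 10.0 m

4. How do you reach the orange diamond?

turn left 127°, forward 9.1 m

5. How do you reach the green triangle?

turn left 109°, forward 4.6 m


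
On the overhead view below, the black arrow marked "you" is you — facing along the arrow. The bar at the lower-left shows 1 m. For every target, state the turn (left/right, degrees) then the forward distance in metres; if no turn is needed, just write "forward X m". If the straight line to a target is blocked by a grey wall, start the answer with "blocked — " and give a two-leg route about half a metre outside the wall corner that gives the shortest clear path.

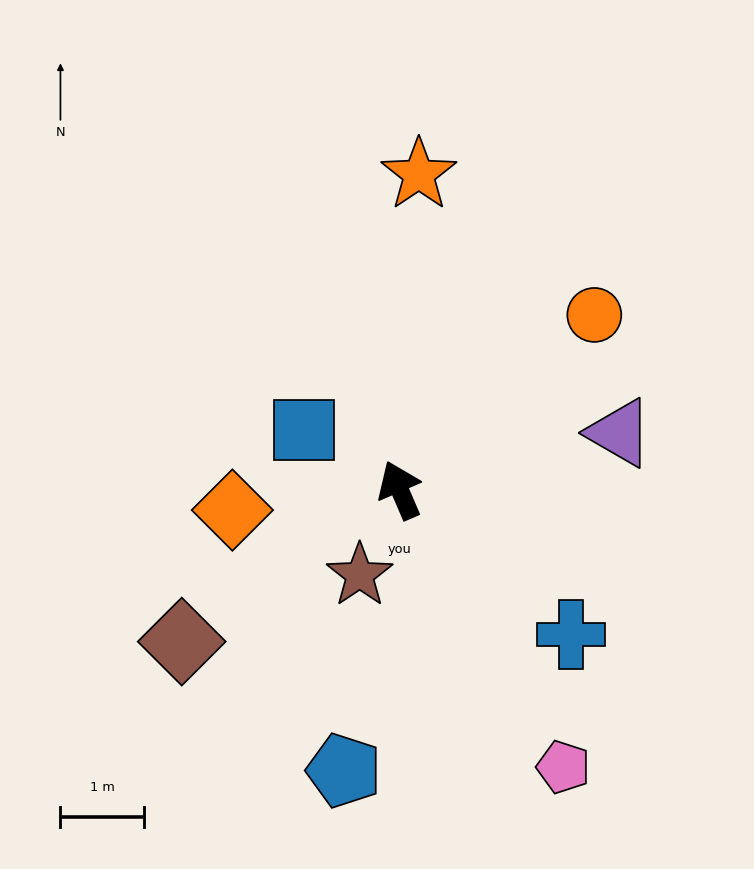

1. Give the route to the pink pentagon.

turn right 173°, forward 3.9 m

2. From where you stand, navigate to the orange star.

turn right 27°, forward 3.8 m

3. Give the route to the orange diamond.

turn left 74°, forward 2.0 m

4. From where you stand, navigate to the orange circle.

turn right 71°, forward 3.1 m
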